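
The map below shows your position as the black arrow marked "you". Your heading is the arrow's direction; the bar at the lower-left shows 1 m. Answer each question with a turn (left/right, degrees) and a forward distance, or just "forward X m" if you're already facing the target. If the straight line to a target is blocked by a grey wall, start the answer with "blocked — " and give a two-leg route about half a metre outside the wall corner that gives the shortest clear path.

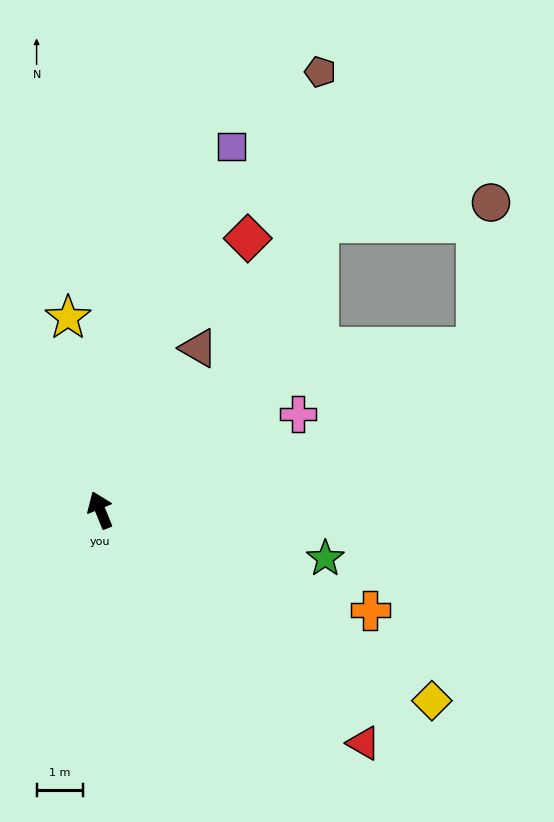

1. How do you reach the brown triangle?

turn right 53°, forward 4.1 m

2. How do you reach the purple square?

turn right 42°, forward 8.4 m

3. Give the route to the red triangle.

turn right 154°, forward 7.6 m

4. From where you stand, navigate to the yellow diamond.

turn right 142°, forward 8.3 m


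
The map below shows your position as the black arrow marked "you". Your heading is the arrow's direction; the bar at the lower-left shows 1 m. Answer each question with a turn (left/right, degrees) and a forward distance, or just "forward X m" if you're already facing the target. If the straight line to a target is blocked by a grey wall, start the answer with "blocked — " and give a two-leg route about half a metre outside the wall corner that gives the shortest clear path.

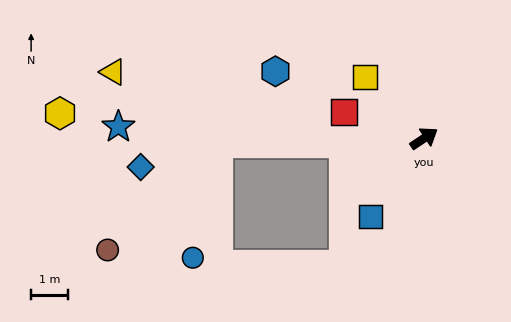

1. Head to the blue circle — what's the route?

blocked — turn left 148°, forward 5.6 m, then turn left 76°, forward 3.2 m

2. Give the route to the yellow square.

turn left 100°, forward 2.3 m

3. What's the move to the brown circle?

blocked — turn left 148°, forward 5.6 m, then turn left 43°, forward 4.1 m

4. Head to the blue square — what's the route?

turn right 158°, forward 2.6 m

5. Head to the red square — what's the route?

turn left 128°, forward 2.3 m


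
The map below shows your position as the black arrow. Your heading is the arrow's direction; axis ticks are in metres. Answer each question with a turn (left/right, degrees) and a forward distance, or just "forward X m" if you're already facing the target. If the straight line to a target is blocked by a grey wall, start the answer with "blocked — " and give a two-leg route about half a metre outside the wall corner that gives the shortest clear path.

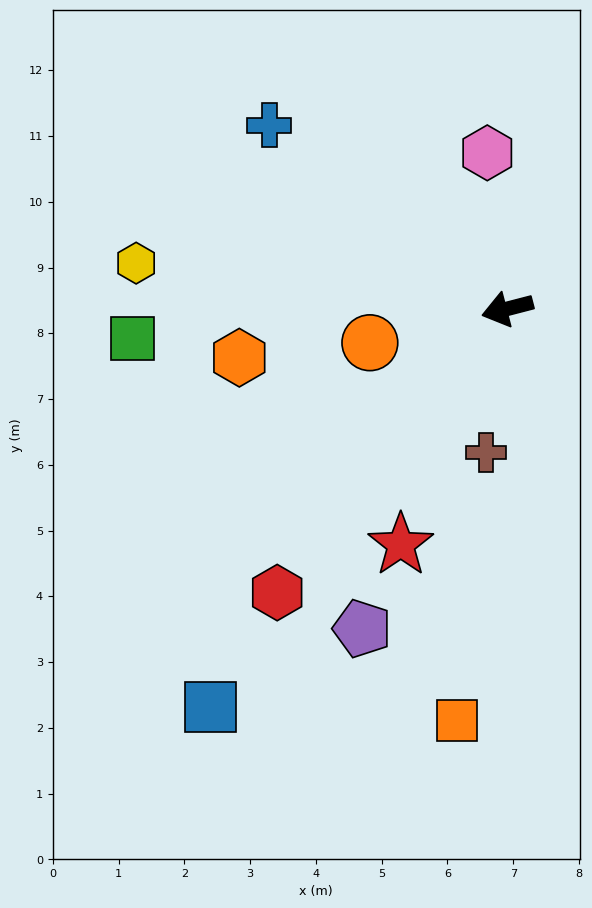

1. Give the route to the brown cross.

turn left 67°, forward 2.2 m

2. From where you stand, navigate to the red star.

turn left 51°, forward 3.9 m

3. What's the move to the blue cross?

turn right 52°, forward 4.6 m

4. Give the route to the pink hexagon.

turn right 97°, forward 2.4 m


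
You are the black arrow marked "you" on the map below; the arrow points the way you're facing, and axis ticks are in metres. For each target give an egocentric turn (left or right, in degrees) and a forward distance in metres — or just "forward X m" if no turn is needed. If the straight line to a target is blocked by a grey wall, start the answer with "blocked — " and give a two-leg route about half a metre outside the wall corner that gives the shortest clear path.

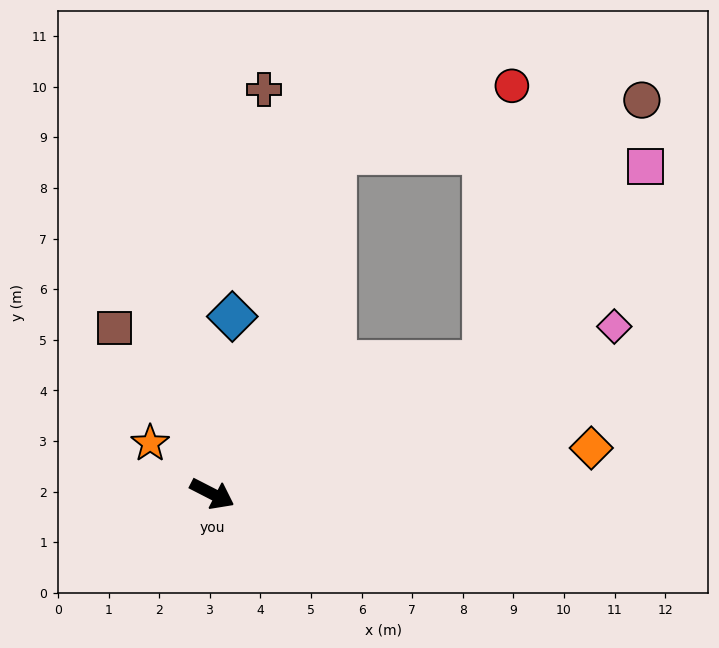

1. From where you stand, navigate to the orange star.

turn left 168°, forward 1.6 m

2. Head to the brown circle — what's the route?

blocked — turn left 53°, forward 6.0 m, then turn left 33°, forward 6.0 m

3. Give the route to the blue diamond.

turn left 111°, forward 3.5 m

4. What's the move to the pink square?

blocked — turn left 53°, forward 6.0 m, then turn left 24°, forward 5.0 m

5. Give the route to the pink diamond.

turn left 50°, forward 8.6 m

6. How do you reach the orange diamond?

turn left 34°, forward 7.5 m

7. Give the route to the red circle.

blocked — turn left 97°, forward 7.2 m, then turn right 49°, forward 3.7 m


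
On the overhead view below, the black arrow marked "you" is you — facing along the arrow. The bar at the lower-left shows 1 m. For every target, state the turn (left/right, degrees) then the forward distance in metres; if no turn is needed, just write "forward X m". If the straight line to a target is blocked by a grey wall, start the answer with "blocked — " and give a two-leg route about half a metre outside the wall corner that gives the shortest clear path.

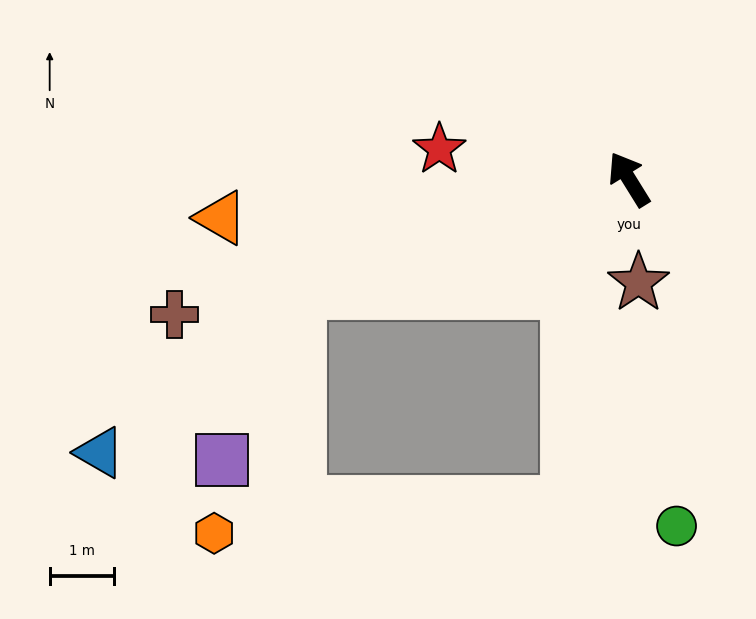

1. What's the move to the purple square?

blocked — turn left 77°, forward 5.4 m, then turn left 47°, forward 2.8 m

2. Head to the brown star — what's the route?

turn left 153°, forward 1.6 m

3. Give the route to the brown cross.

turn left 75°, forward 7.3 m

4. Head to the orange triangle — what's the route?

turn left 64°, forward 6.3 m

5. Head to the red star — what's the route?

turn left 49°, forward 3.0 m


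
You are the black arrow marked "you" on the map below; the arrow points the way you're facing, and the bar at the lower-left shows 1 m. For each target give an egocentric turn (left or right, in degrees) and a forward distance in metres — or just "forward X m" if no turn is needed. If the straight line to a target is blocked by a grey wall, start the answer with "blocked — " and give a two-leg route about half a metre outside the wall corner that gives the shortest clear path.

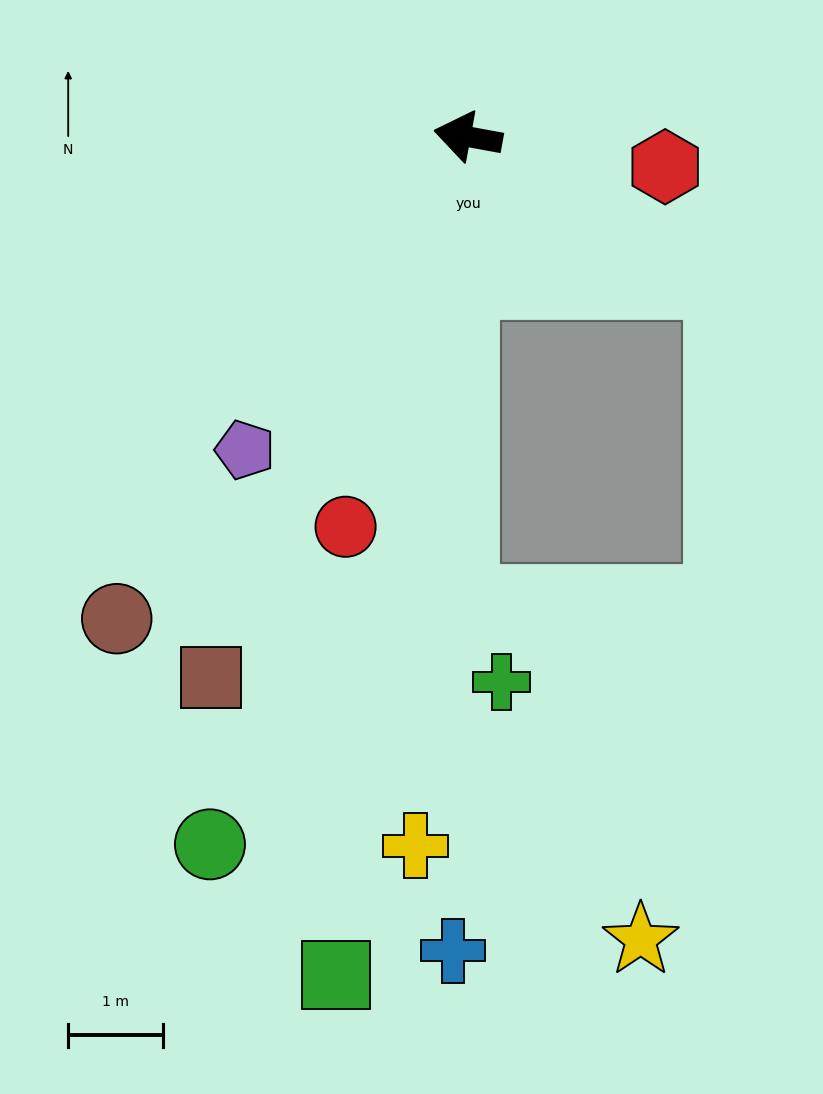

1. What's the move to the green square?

turn left 91°, forward 8.9 m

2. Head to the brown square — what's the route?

turn left 75°, forward 6.3 m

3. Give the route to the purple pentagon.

turn left 65°, forward 4.0 m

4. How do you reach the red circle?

turn left 83°, forward 4.3 m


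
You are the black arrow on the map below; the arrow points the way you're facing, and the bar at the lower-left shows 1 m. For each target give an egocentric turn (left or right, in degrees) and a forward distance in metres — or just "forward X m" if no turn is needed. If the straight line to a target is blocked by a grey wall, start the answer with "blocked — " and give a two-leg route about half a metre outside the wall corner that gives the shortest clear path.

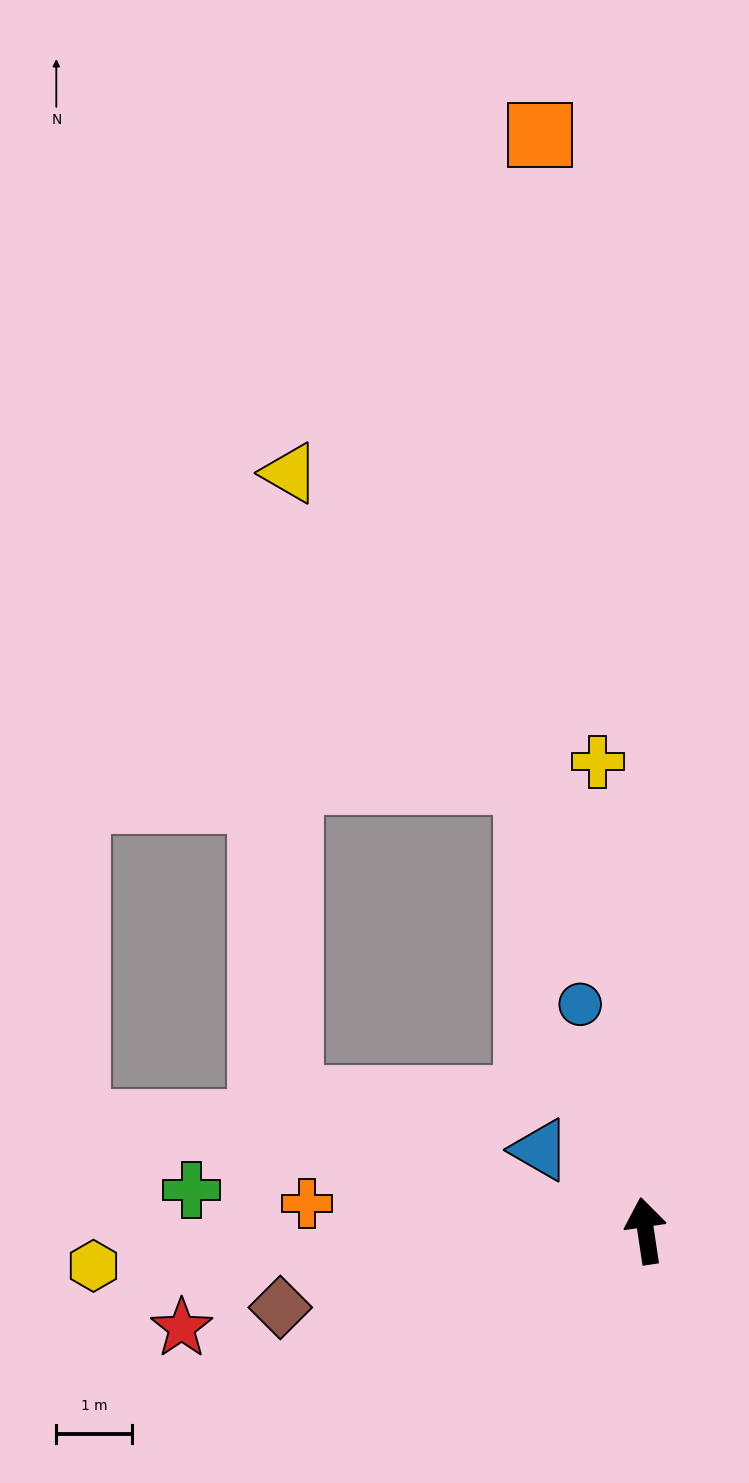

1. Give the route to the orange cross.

turn left 77°, forward 4.5 m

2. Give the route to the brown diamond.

turn left 93°, forward 4.9 m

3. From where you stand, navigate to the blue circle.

turn left 8°, forward 3.1 m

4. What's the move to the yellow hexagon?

turn left 85°, forward 7.3 m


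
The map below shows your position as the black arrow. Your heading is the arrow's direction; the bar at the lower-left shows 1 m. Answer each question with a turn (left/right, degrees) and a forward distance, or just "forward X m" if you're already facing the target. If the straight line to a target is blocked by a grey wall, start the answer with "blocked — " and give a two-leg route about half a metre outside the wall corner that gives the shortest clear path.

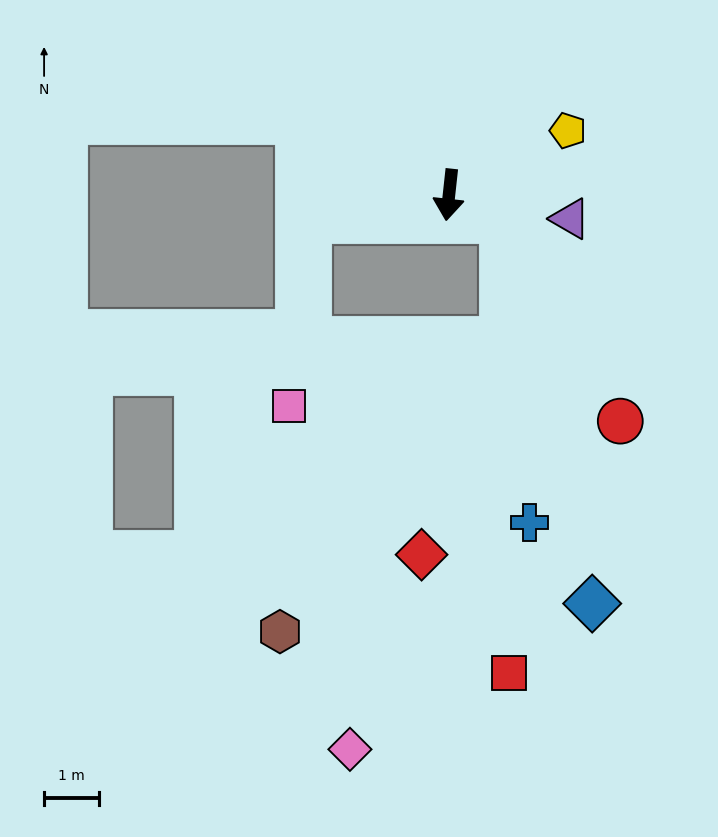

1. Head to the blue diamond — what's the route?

blocked — turn left 71°, forward 1.1 m, then turn right 52°, forward 7.2 m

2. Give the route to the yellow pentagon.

turn left 125°, forward 2.5 m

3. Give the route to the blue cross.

blocked — turn left 71°, forward 1.1 m, then turn right 60°, forward 5.5 m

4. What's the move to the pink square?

blocked — turn right 74°, forward 2.6 m, then turn left 74°, forward 3.4 m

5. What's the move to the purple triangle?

turn left 85°, forward 2.2 m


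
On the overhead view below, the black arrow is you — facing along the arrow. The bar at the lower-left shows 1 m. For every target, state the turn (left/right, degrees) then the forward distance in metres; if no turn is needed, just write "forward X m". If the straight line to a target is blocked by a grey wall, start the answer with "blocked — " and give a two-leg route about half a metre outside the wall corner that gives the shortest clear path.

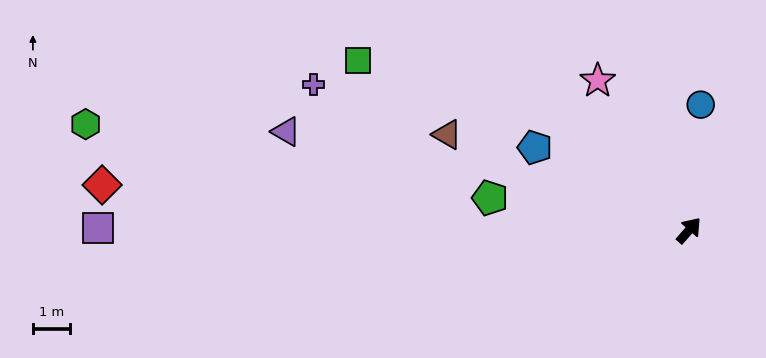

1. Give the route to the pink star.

turn left 72°, forward 4.7 m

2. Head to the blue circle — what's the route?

turn left 36°, forward 3.4 m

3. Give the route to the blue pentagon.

turn left 103°, forward 4.7 m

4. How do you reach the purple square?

turn left 131°, forward 15.8 m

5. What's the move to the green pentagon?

turn left 122°, forward 5.4 m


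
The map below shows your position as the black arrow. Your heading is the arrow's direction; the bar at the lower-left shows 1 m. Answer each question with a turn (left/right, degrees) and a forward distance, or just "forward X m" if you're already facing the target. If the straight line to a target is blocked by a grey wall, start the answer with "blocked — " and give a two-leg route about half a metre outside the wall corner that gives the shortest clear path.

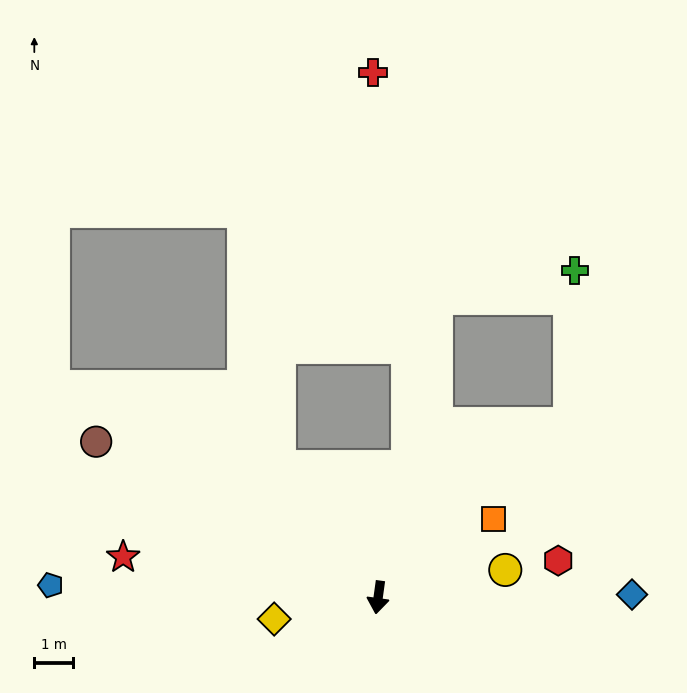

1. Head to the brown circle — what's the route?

turn right 111°, forward 8.2 m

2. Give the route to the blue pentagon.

turn right 84°, forward 8.4 m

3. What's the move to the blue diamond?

turn left 99°, forward 6.5 m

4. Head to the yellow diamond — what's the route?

turn right 70°, forward 2.7 m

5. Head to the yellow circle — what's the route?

turn left 110°, forward 3.3 m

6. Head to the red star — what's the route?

turn right 91°, forward 6.6 m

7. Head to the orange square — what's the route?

turn left 132°, forward 3.6 m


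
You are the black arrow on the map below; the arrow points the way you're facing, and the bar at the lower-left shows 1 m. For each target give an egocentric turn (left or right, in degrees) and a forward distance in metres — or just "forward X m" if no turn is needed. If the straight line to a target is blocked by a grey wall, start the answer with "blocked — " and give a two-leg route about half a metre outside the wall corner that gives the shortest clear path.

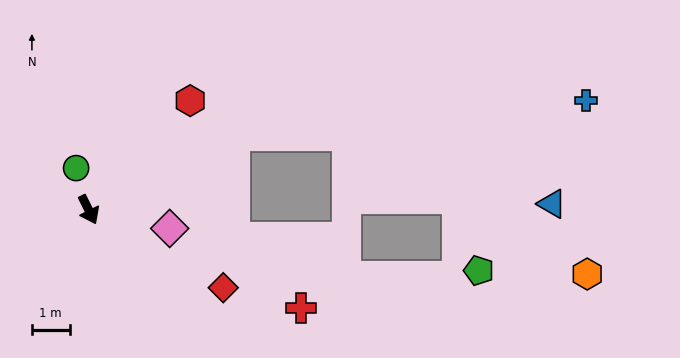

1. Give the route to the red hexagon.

turn left 111°, forward 4.0 m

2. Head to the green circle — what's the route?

turn left 170°, forward 1.2 m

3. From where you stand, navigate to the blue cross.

blocked — turn left 91°, forward 4.3 m, then turn right 22°, forward 9.4 m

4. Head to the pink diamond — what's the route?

turn left 51°, forward 2.2 m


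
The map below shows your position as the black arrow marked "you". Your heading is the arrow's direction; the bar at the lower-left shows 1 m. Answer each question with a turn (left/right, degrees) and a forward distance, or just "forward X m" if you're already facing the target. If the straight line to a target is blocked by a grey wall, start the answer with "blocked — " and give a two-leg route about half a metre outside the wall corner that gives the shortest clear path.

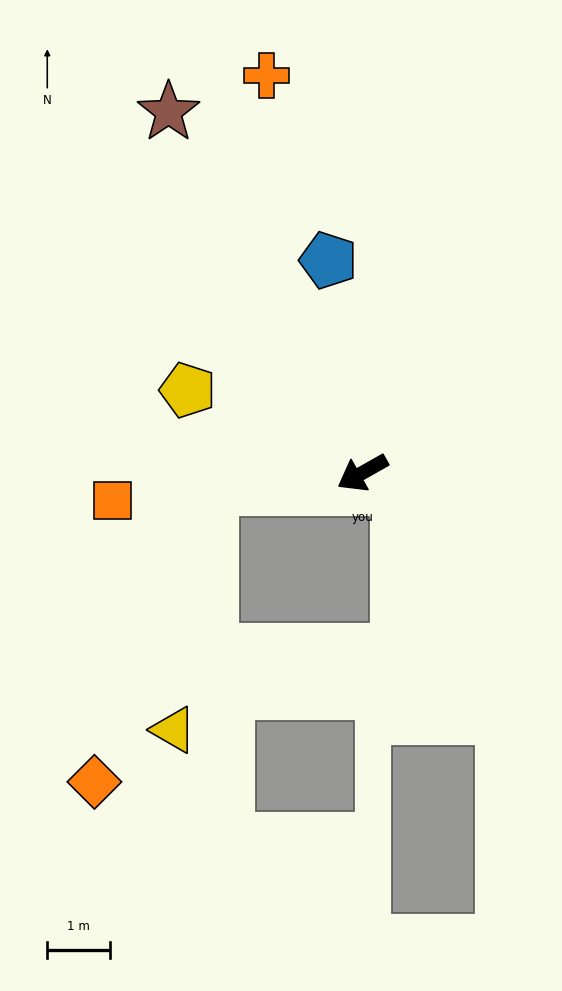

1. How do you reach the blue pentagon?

turn right 110°, forward 3.4 m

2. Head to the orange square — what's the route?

turn right 23°, forward 4.0 m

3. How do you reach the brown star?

turn right 91°, forward 6.5 m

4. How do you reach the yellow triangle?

blocked — turn right 24°, forward 2.4 m, then turn left 76°, forward 3.9 m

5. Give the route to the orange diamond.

blocked — turn right 24°, forward 2.4 m, then turn left 63°, forward 5.0 m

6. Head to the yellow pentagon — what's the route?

turn right 55°, forward 3.1 m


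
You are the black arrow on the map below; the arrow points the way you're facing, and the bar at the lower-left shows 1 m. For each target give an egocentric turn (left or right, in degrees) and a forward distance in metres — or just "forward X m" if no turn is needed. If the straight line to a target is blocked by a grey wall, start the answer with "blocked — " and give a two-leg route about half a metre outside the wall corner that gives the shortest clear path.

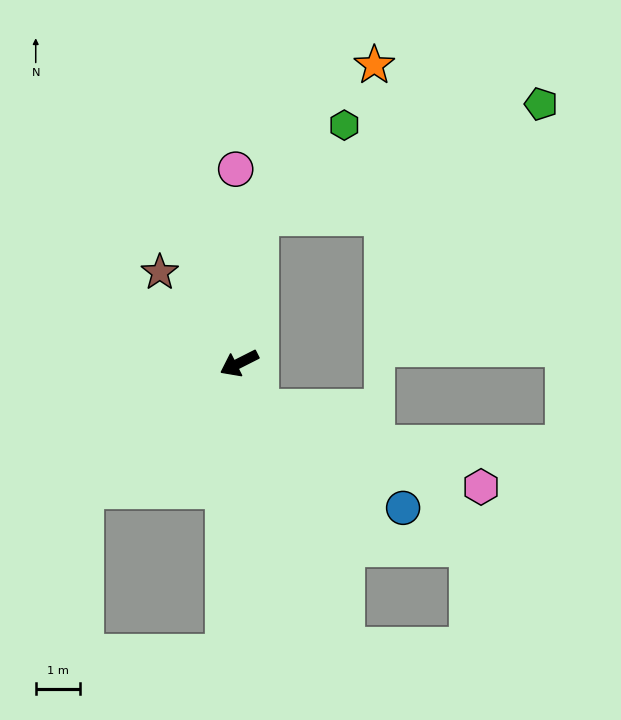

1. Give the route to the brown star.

turn right 76°, forward 2.7 m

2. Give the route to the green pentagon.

blocked — turn right 125°, forward 3.3 m, then turn right 60°, forward 6.8 m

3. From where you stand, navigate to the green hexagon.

blocked — turn right 125°, forward 3.3 m, then turn right 34°, forward 2.8 m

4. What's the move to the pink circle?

turn right 116°, forward 4.4 m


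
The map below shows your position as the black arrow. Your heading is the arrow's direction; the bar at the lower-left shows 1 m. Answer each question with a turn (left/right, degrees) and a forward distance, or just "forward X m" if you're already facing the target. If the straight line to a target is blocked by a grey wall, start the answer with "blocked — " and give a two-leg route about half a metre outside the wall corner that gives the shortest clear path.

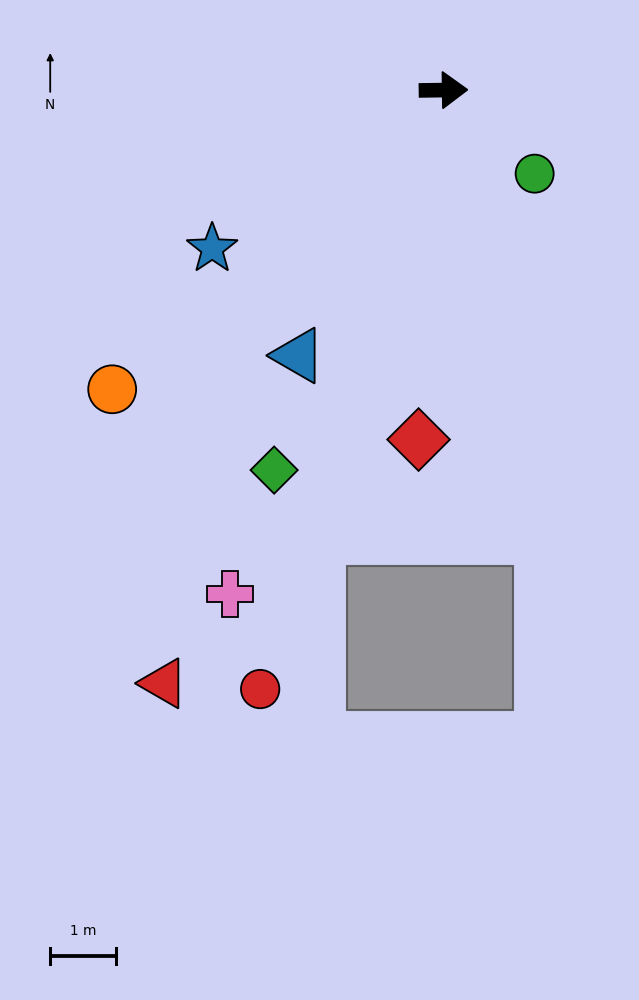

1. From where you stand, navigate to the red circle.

turn right 108°, forward 9.6 m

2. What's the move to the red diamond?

turn right 95°, forward 5.3 m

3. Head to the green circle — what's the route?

turn right 43°, forward 1.9 m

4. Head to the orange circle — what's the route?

turn right 139°, forward 6.8 m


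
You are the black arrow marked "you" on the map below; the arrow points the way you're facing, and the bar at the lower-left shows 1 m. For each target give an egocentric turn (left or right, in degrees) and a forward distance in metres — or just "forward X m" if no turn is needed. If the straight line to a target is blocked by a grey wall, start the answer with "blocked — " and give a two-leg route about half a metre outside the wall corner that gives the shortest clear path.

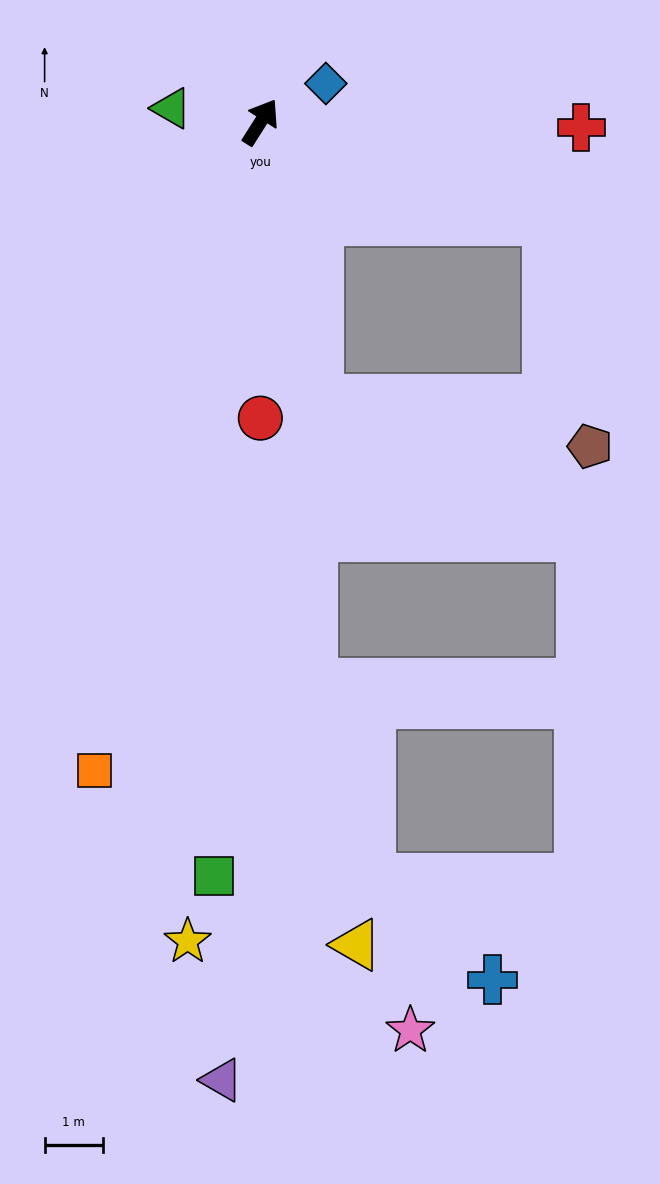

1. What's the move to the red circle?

turn right 148°, forward 5.1 m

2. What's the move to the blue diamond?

turn right 27°, forward 1.3 m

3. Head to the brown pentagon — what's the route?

blocked — turn right 77°, forward 5.2 m, then turn right 60°, forward 3.9 m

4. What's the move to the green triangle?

turn left 114°, forward 1.5 m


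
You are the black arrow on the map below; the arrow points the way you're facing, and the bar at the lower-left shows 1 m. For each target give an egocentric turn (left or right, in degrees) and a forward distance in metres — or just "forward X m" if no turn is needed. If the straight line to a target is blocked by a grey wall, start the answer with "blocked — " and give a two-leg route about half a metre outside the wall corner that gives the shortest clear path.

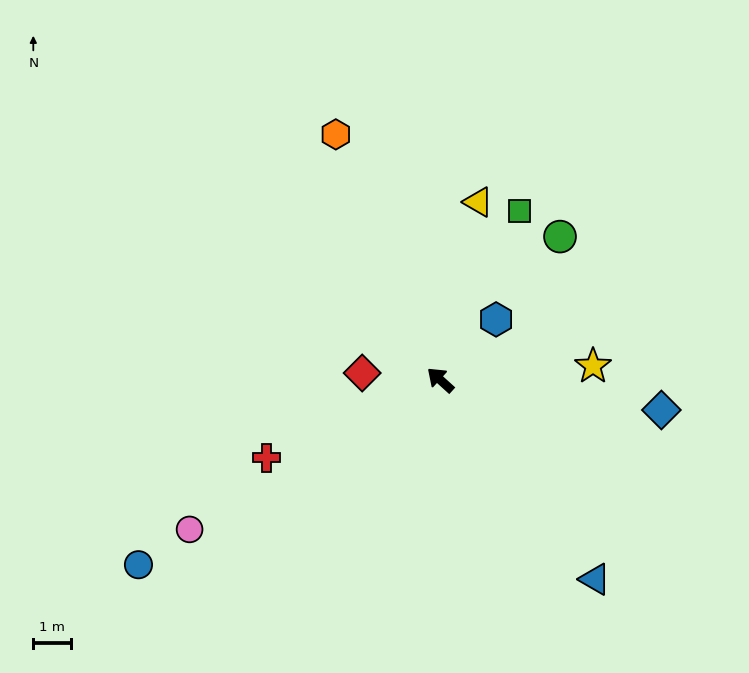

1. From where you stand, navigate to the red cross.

turn left 66°, forward 5.1 m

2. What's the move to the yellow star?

turn right 133°, forward 4.1 m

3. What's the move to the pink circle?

turn left 73°, forward 7.8 m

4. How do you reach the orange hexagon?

turn right 25°, forward 7.1 m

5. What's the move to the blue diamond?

turn right 146°, forward 6.0 m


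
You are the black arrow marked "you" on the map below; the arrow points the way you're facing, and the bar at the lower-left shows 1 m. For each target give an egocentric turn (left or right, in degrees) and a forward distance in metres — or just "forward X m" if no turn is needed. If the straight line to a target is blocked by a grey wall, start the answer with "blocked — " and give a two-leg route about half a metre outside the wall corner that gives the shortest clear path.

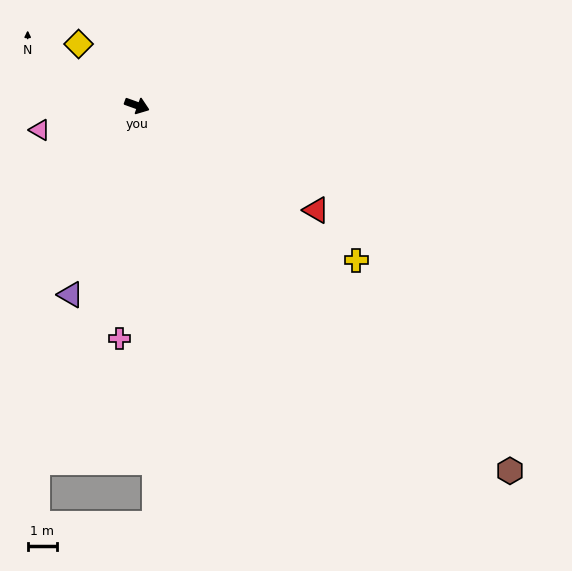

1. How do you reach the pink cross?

turn right 75°, forward 8.0 m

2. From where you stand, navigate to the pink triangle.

turn right 146°, forward 3.4 m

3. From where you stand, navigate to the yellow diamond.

turn left 153°, forward 2.9 m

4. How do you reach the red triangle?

turn right 10°, forward 7.1 m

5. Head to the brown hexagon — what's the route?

turn right 25°, forward 17.8 m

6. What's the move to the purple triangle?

turn right 90°, forward 6.8 m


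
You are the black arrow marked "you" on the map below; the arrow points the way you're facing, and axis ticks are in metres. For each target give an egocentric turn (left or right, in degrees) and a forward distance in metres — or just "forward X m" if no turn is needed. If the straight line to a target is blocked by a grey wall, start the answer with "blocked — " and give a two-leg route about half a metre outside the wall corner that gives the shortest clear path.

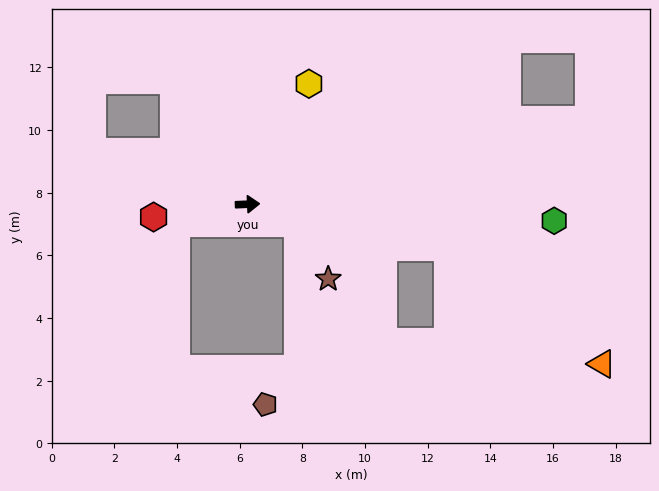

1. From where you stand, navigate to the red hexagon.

turn right 175°, forward 3.0 m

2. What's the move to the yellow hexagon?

turn left 60°, forward 4.3 m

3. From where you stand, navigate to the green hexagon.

turn right 6°, forward 9.8 m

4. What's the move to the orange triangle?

blocked — turn right 15°, forward 6.5 m, then turn right 24°, forward 6.2 m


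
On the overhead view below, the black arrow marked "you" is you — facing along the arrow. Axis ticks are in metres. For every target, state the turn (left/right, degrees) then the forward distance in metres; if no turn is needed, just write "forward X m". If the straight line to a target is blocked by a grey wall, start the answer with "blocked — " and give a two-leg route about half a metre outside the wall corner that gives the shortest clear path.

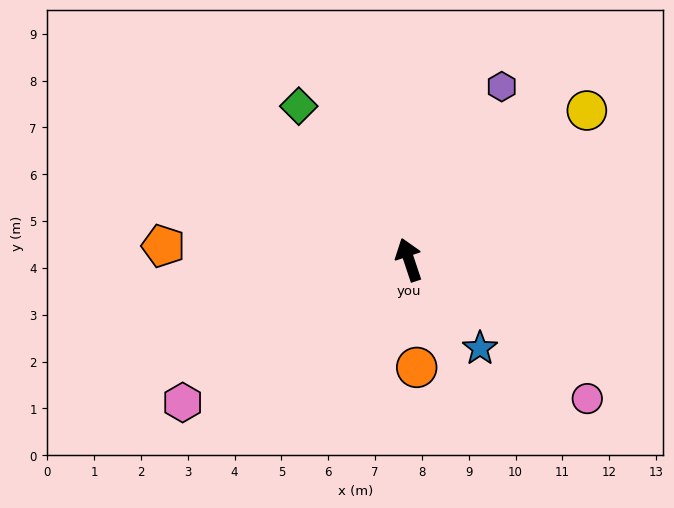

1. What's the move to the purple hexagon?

turn right 47°, forward 4.2 m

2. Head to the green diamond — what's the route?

turn left 17°, forward 4.0 m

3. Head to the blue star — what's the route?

turn right 160°, forward 2.4 m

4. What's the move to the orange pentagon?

turn left 68°, forward 5.3 m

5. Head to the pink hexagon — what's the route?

turn left 104°, forward 5.7 m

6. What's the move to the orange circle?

turn left 166°, forward 2.3 m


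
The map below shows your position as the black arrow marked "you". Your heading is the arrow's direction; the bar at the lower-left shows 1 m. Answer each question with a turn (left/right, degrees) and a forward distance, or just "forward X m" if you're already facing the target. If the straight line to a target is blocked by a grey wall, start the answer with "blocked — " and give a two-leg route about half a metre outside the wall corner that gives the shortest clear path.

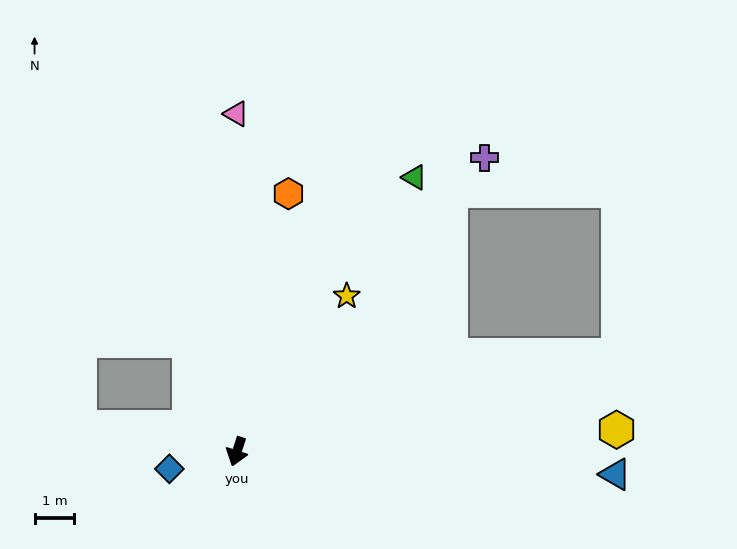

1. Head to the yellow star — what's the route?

turn left 163°, forward 4.8 m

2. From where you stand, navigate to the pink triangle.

turn right 162°, forward 8.5 m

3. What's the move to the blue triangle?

turn left 104°, forward 9.5 m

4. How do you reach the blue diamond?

turn right 58°, forward 1.7 m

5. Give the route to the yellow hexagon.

turn left 111°, forward 9.5 m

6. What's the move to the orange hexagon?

turn right 173°, forward 6.6 m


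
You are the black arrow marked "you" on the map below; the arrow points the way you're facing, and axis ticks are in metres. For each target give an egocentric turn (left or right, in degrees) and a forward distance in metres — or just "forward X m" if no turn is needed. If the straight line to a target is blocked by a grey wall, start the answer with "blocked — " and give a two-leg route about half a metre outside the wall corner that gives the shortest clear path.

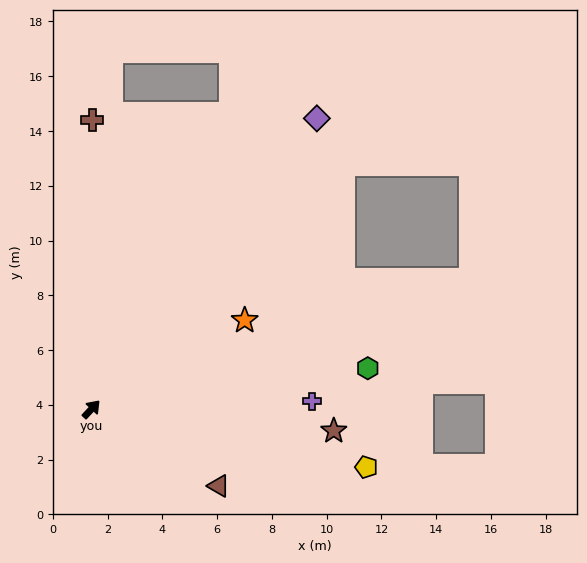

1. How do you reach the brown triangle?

turn right 78°, forward 5.4 m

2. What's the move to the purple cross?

turn right 45°, forward 8.1 m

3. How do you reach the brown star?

turn right 52°, forward 8.9 m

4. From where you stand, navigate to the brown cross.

turn left 43°, forward 10.6 m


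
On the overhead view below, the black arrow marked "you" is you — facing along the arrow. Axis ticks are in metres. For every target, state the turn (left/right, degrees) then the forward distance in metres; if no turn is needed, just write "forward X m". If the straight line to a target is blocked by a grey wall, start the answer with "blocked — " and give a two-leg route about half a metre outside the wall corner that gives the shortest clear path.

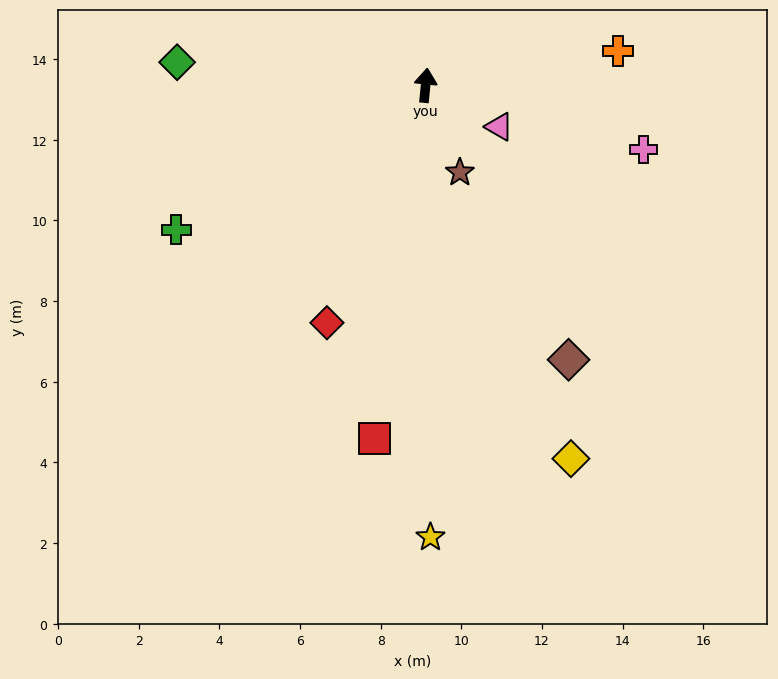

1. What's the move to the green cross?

turn left 126°, forward 7.1 m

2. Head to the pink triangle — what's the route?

turn right 114°, forward 2.1 m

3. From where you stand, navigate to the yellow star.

turn right 174°, forward 11.2 m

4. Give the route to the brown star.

turn right 153°, forward 2.3 m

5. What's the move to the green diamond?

turn left 90°, forward 6.2 m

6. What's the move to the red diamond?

turn left 163°, forward 6.4 m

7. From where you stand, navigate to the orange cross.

turn right 74°, forward 4.8 m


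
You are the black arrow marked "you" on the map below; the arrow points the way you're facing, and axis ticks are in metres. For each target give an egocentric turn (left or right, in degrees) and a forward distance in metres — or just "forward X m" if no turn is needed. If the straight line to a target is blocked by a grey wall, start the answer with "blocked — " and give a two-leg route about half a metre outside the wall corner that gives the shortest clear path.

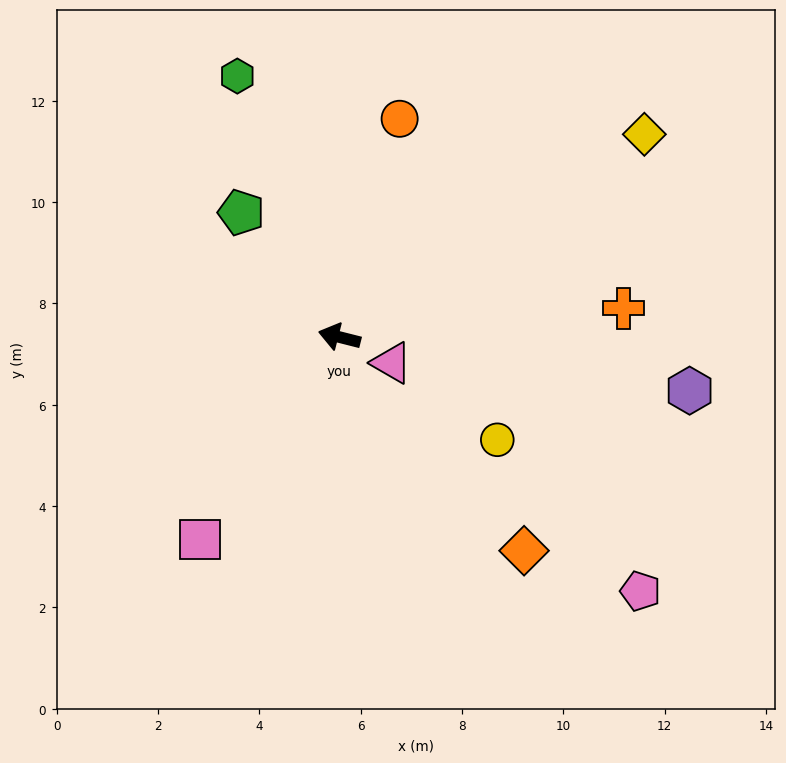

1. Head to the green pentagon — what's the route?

turn right 38°, forward 3.1 m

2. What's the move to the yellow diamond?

turn right 132°, forward 7.2 m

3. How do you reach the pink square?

turn left 70°, forward 4.9 m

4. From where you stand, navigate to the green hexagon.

turn right 54°, forward 5.5 m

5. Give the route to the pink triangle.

turn left 168°, forward 1.1 m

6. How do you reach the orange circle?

turn right 91°, forward 4.5 m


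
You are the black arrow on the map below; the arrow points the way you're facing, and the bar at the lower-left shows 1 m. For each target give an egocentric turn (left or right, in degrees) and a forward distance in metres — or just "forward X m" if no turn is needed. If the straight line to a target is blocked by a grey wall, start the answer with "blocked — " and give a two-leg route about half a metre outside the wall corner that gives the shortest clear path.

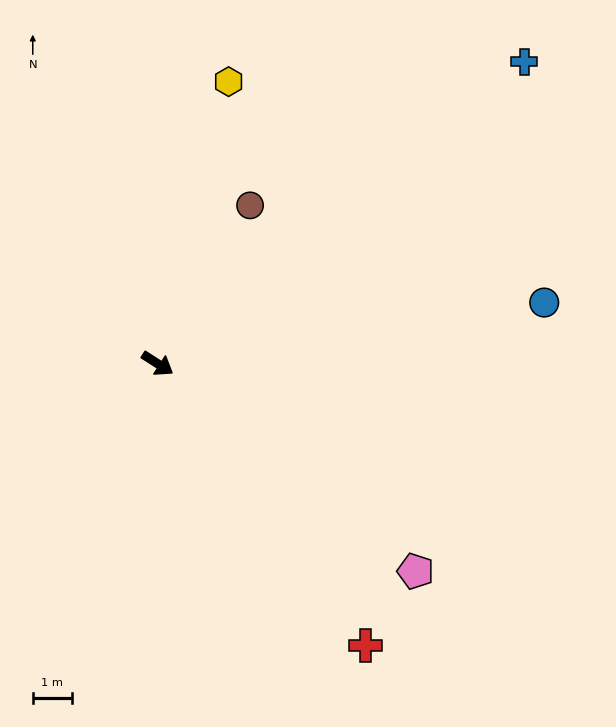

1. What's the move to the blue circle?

turn left 42°, forward 9.9 m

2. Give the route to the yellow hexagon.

turn left 108°, forward 7.4 m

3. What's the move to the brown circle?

turn left 92°, forward 4.7 m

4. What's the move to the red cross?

turn right 21°, forward 8.9 m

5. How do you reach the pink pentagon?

turn right 6°, forward 8.4 m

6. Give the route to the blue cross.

turn left 72°, forward 12.1 m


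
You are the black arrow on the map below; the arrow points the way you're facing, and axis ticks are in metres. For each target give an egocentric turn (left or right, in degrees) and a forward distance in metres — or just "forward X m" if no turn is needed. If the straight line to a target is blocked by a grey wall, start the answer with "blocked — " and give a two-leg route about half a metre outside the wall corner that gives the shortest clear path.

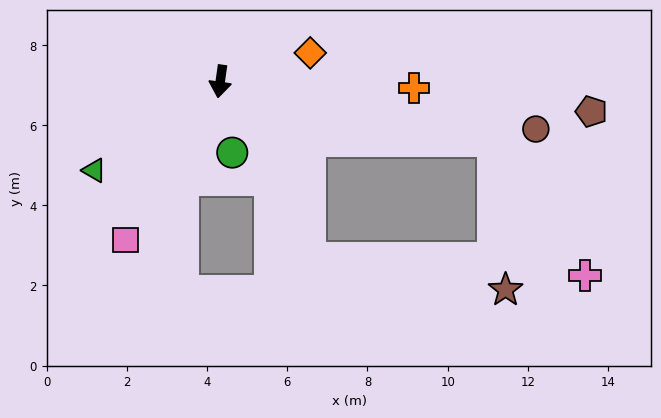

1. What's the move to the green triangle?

turn right 47°, forward 3.8 m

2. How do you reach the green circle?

turn left 18°, forward 1.8 m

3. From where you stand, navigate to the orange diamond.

turn left 116°, forward 2.4 m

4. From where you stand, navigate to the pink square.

turn right 23°, forward 4.6 m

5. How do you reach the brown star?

blocked — turn left 86°, forward 7.0 m, then turn right 74°, forward 3.7 m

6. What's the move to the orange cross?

turn left 96°, forward 4.8 m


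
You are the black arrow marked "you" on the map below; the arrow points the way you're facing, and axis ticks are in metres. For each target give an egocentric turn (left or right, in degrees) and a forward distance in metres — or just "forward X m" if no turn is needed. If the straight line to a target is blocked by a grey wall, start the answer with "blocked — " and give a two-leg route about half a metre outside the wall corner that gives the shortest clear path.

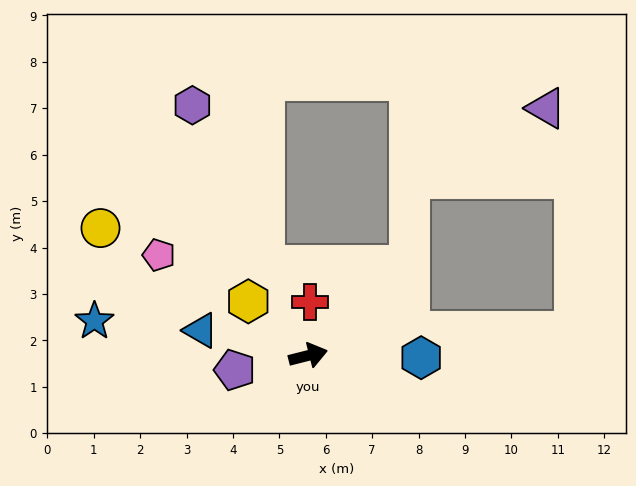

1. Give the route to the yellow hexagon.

turn left 124°, forward 1.7 m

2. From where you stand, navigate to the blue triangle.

turn left 153°, forward 2.4 m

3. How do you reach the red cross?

turn left 74°, forward 1.1 m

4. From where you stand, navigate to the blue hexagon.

turn right 15°, forward 2.4 m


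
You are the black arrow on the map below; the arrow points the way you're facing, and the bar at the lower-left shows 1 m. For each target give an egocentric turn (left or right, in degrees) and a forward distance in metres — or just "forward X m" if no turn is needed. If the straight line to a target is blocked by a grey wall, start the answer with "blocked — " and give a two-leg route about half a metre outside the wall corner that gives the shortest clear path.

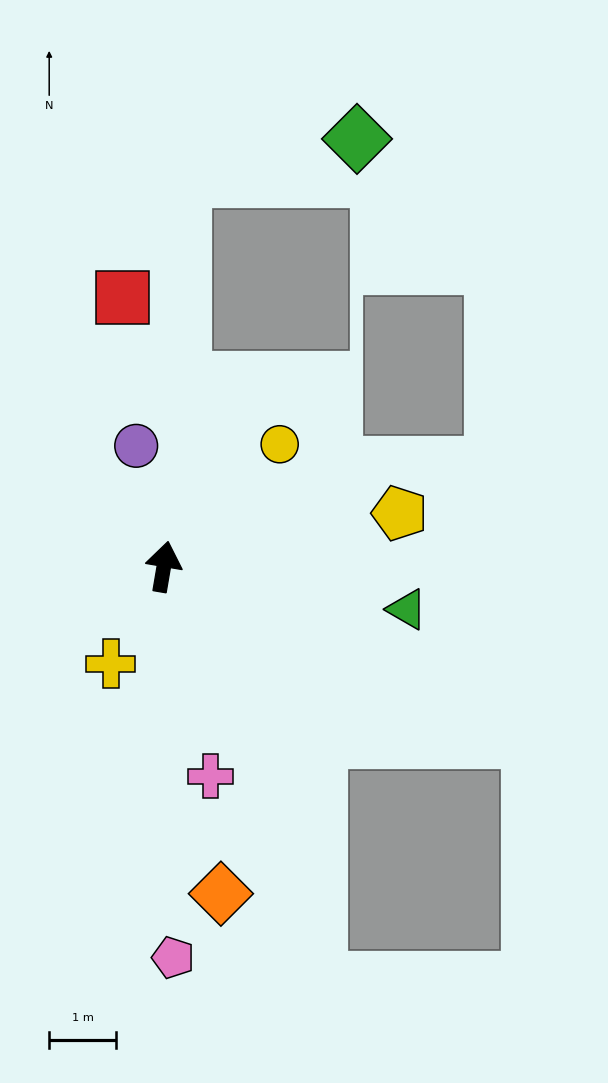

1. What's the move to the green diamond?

blocked — turn left 7°, forward 5.8 m, then turn right 74°, forward 2.7 m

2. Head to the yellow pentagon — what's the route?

turn right 68°, forward 3.6 m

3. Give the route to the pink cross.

turn right 158°, forward 3.2 m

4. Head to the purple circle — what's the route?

turn left 23°, forward 1.9 m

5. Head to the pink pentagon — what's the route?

turn right 169°, forward 5.9 m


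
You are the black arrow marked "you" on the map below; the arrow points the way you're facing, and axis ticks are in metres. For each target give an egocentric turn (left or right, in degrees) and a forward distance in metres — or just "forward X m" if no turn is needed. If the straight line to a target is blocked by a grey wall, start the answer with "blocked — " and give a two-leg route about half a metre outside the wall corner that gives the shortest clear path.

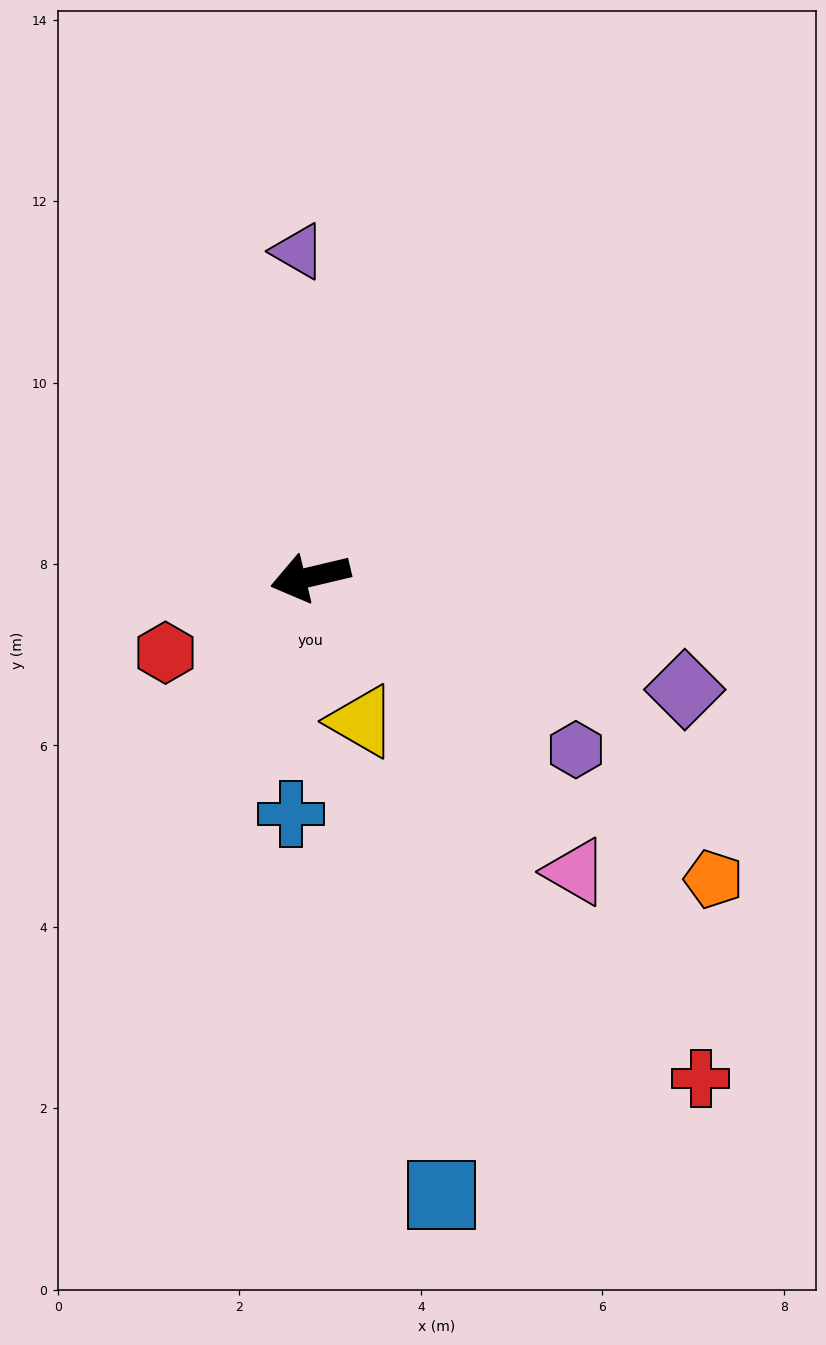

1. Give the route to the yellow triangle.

turn left 96°, forward 1.7 m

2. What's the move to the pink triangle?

turn left 119°, forward 4.4 m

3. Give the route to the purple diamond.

turn left 150°, forward 4.3 m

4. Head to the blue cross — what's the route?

turn left 72°, forward 2.6 m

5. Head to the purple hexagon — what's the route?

turn left 134°, forward 3.5 m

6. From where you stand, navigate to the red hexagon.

turn left 14°, forward 1.8 m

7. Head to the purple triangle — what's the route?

turn right 101°, forward 3.6 m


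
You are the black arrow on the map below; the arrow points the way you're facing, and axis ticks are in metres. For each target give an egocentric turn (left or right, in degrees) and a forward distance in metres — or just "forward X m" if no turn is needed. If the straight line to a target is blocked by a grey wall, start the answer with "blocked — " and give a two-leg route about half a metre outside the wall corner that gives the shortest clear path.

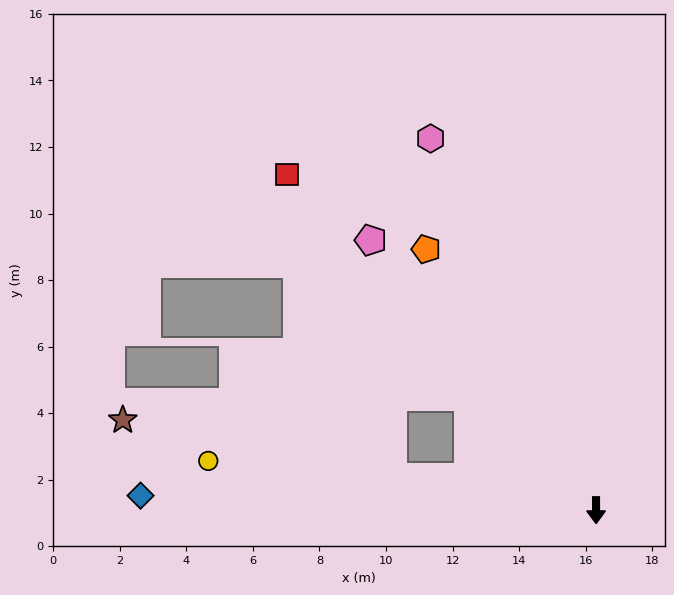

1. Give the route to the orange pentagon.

turn right 147°, forward 9.4 m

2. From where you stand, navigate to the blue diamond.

turn right 92°, forward 13.7 m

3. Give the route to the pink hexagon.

turn right 156°, forward 12.2 m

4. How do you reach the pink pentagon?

turn right 140°, forward 10.6 m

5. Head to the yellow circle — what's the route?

turn right 97°, forward 11.8 m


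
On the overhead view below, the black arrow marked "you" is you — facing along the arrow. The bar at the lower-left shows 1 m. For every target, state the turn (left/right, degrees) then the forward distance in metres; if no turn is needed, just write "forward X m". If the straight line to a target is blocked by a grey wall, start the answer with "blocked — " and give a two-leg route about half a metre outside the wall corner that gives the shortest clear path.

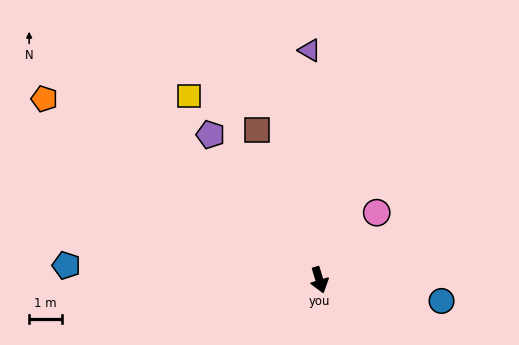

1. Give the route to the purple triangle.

turn left 166°, forward 7.0 m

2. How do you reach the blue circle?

turn left 63°, forward 3.7 m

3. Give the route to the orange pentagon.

turn right 140°, forward 10.0 m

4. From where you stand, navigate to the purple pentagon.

turn right 160°, forward 5.5 m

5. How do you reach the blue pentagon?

turn right 110°, forward 7.7 m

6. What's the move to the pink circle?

turn left 123°, forward 2.7 m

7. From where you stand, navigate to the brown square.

turn right 174°, forward 4.9 m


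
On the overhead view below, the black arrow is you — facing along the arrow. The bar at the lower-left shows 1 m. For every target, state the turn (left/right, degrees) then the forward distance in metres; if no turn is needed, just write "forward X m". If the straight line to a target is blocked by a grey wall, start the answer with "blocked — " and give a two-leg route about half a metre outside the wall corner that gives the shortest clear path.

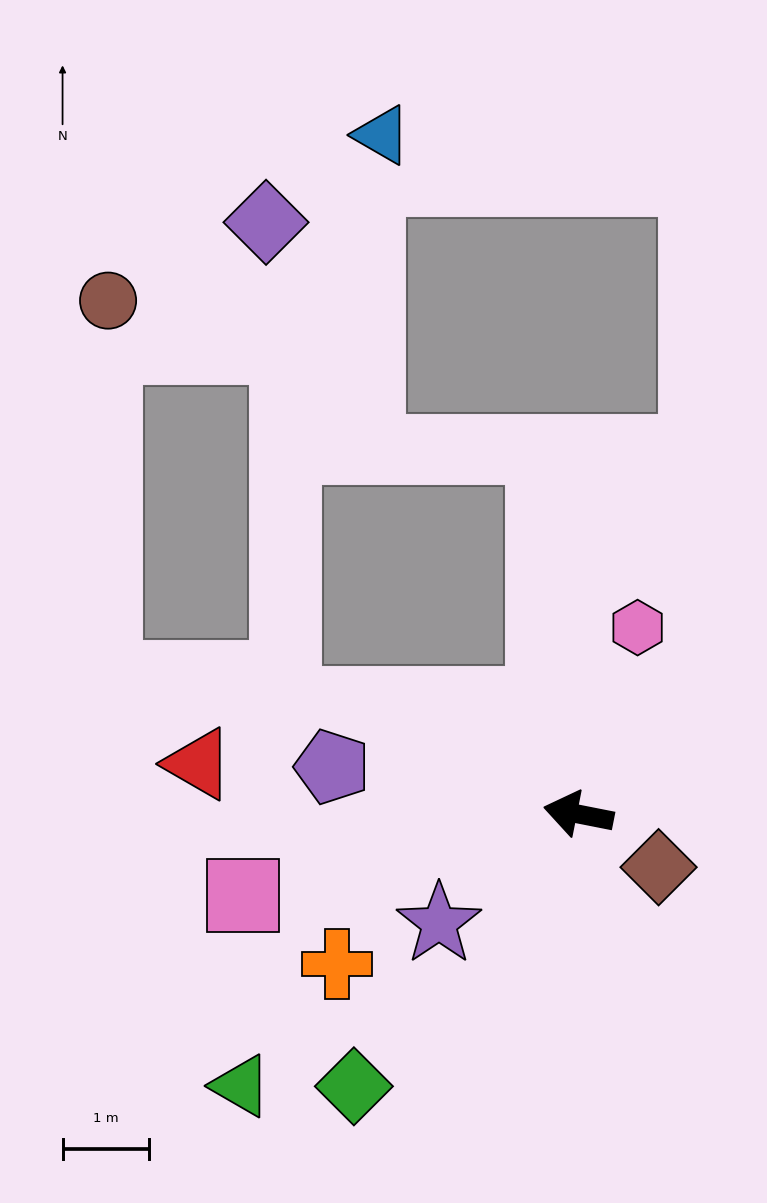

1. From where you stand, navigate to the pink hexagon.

turn right 96°, forward 2.3 m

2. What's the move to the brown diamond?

turn left 158°, forward 1.1 m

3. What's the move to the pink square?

turn left 25°, forward 4.0 m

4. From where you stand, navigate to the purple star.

turn left 49°, forward 2.0 m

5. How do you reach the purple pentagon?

forward 2.9 m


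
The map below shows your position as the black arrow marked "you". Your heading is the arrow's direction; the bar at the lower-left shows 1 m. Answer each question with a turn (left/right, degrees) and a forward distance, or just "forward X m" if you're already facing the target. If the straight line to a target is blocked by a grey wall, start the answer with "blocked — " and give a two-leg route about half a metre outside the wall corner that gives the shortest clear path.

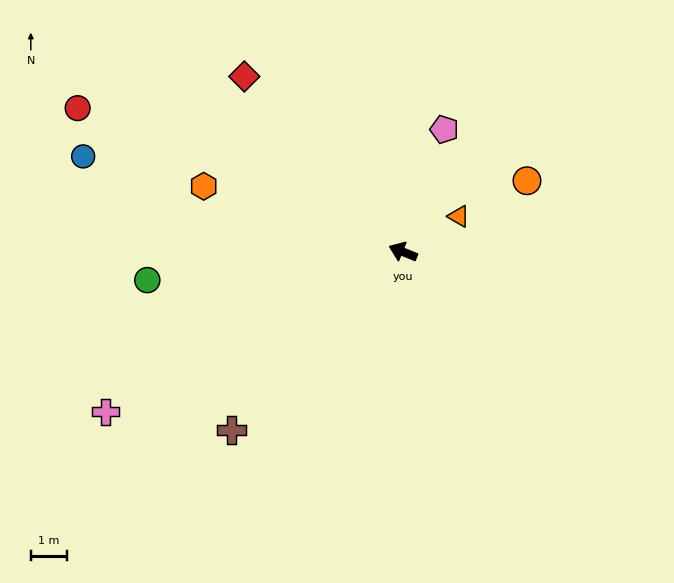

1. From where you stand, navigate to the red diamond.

turn right 26°, forward 6.5 m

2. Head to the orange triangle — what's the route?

turn right 125°, forward 1.8 m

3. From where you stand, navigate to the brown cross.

turn left 68°, forward 6.8 m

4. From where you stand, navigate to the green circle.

turn left 28°, forward 7.1 m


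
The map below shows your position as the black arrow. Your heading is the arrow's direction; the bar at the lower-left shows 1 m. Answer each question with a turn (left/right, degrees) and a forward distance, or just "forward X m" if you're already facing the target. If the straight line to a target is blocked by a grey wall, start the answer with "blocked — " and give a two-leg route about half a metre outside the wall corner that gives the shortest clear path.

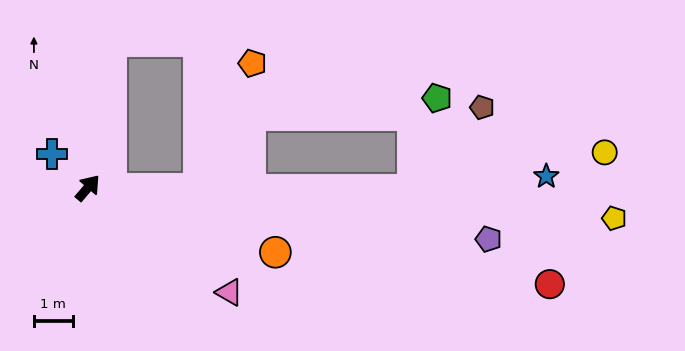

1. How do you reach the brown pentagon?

blocked — turn right 50°, forward 8.4 m, then turn left 51°, forward 2.8 m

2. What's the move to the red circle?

turn right 61°, forward 12.2 m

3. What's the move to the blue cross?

turn left 87°, forward 1.3 m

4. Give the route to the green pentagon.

blocked — turn right 50°, forward 8.4 m, then turn left 76°, forward 2.5 m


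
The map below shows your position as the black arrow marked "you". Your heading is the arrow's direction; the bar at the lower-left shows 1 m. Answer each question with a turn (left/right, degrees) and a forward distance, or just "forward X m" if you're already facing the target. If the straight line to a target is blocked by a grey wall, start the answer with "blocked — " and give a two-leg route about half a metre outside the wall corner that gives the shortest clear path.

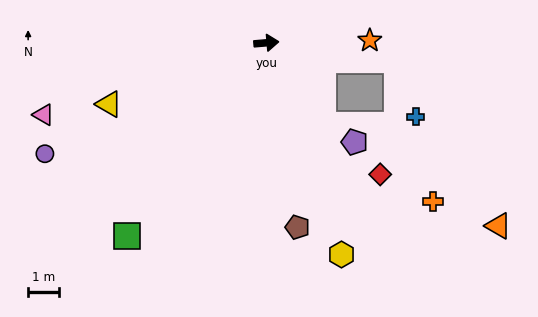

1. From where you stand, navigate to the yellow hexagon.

turn right 75°, forward 7.3 m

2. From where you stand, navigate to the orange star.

turn right 4°, forward 3.4 m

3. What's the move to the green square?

turn right 131°, forward 7.7 m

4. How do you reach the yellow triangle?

turn right 164°, forward 5.5 m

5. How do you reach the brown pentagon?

turn right 85°, forward 6.1 m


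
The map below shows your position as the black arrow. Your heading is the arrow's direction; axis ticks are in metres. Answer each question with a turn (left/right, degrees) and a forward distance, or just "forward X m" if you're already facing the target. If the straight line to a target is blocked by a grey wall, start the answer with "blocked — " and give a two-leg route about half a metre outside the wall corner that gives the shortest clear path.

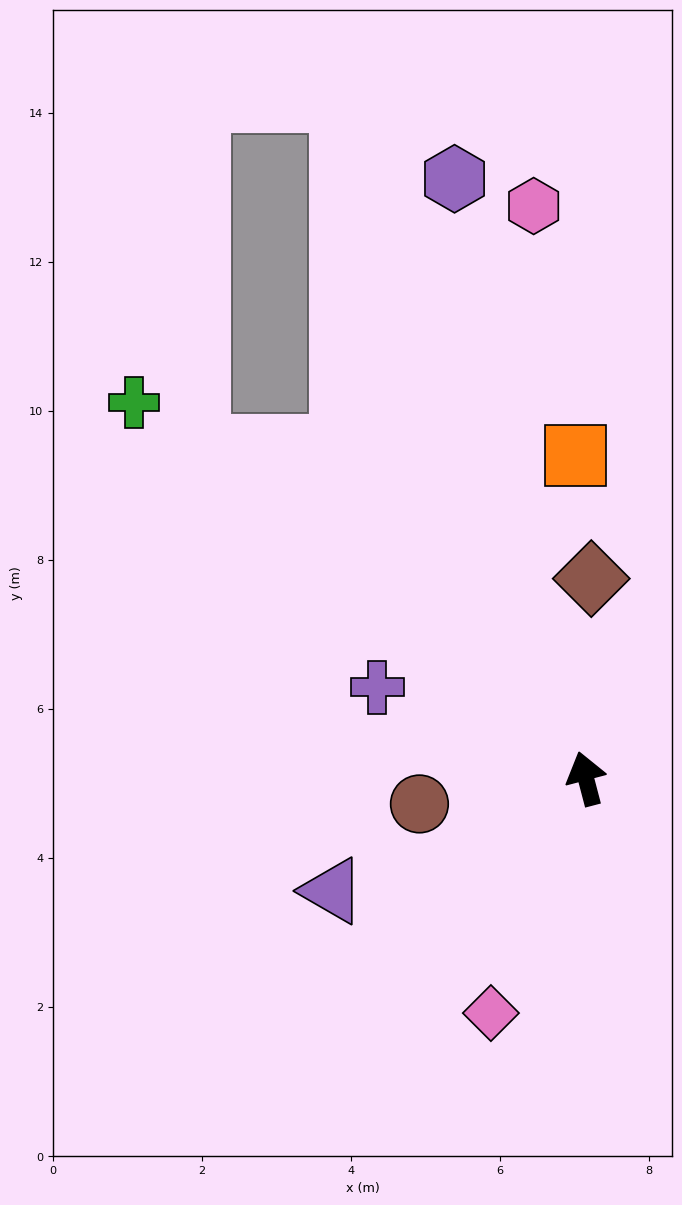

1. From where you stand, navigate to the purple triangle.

turn left 99°, forward 3.7 m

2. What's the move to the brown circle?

turn left 84°, forward 2.3 m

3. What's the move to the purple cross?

turn left 52°, forward 3.1 m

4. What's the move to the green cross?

turn left 36°, forward 7.9 m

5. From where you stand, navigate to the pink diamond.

turn left 143°, forward 3.4 m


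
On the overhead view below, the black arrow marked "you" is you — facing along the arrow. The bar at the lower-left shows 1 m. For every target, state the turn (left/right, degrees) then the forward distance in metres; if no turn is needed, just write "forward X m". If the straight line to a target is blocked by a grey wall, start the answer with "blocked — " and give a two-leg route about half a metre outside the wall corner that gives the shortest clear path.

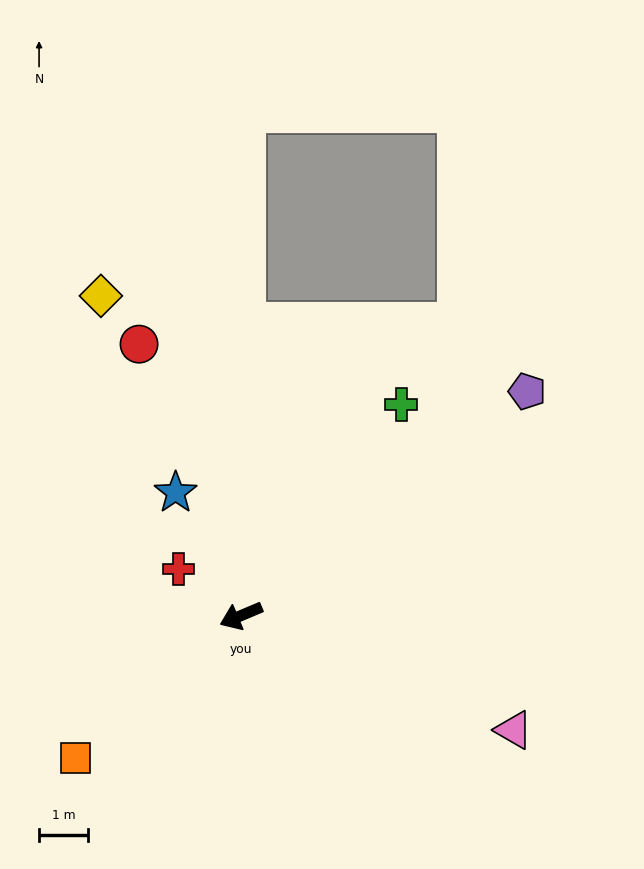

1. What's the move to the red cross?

turn right 60°, forward 1.6 m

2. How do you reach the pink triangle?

turn left 134°, forward 6.1 m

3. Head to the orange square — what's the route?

turn left 18°, forward 4.5 m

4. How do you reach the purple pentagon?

turn right 165°, forward 7.5 m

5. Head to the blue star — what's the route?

turn right 85°, forward 2.9 m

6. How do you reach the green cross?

turn right 150°, forward 5.4 m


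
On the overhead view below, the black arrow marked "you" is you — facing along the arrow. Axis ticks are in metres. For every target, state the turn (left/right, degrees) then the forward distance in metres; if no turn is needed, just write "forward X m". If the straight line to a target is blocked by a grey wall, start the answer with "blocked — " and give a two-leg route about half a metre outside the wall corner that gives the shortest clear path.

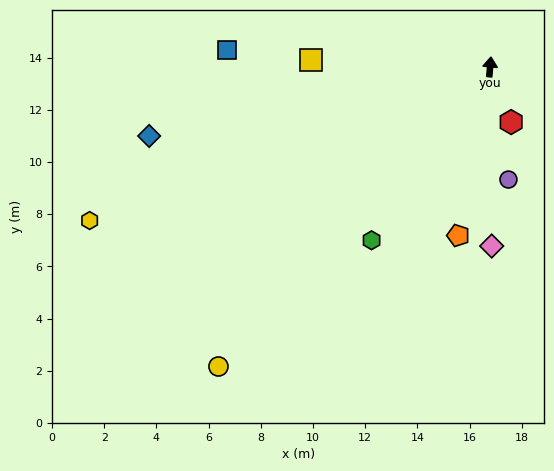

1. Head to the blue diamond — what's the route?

turn left 106°, forward 13.3 m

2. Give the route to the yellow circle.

turn left 143°, forward 15.5 m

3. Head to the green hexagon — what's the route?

turn left 151°, forward 8.0 m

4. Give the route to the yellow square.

turn left 93°, forward 6.9 m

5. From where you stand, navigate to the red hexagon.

turn right 154°, forward 2.3 m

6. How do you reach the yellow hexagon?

turn left 116°, forward 16.4 m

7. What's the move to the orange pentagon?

turn left 174°, forward 6.6 m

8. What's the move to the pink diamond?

turn right 174°, forward 6.9 m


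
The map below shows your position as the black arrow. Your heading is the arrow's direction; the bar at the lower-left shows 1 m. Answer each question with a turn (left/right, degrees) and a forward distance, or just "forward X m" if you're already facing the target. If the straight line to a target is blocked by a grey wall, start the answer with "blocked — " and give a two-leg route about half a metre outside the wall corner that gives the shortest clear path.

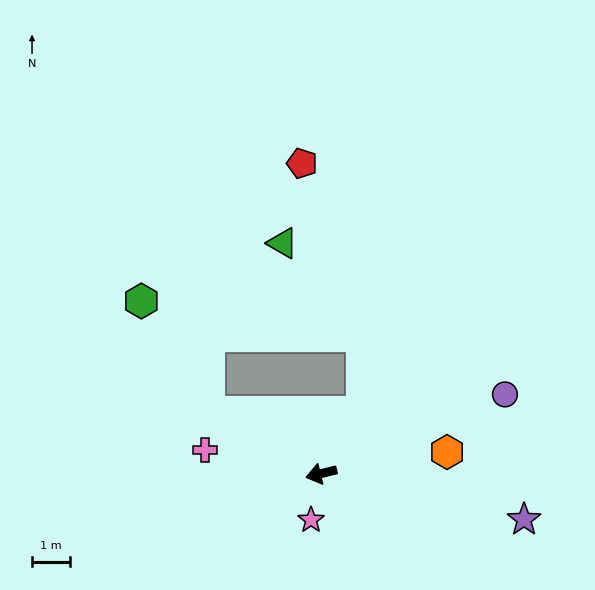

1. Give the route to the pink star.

turn left 64°, forward 1.2 m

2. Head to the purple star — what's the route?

turn left 153°, forward 5.4 m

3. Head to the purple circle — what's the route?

turn right 171°, forward 5.2 m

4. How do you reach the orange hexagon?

turn left 176°, forward 3.3 m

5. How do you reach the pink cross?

turn right 26°, forward 3.1 m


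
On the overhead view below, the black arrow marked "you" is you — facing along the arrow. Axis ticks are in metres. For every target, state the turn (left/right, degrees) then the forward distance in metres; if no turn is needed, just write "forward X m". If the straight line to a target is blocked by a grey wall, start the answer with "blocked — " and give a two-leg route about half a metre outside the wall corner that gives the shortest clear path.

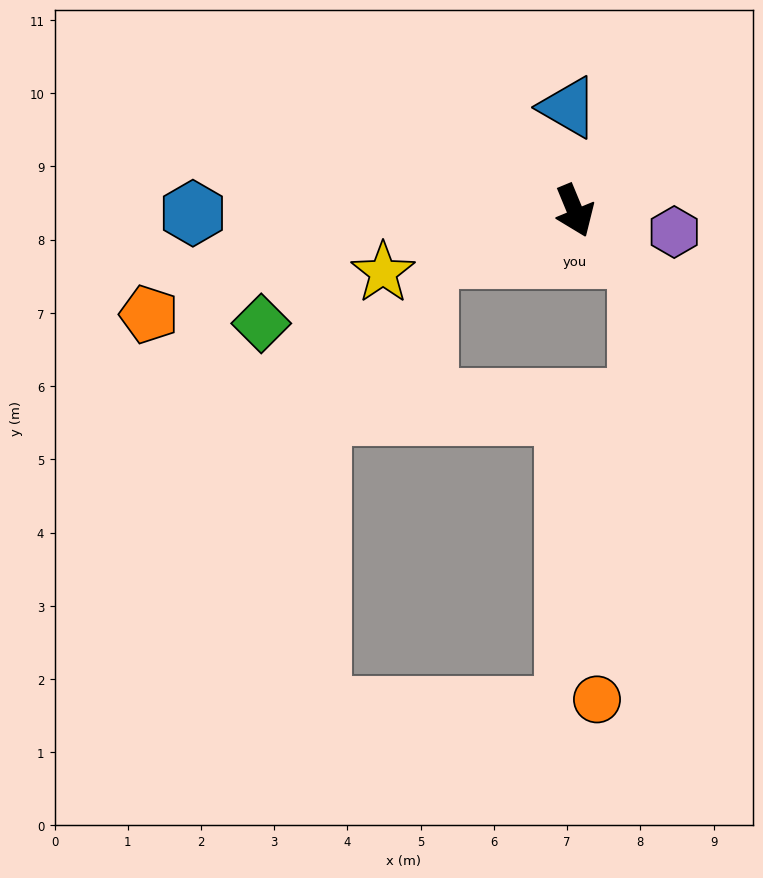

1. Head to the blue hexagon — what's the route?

turn right 112°, forward 5.2 m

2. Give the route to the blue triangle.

turn left 161°, forward 1.4 m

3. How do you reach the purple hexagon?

turn left 55°, forward 1.4 m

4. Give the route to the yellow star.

turn right 95°, forward 2.8 m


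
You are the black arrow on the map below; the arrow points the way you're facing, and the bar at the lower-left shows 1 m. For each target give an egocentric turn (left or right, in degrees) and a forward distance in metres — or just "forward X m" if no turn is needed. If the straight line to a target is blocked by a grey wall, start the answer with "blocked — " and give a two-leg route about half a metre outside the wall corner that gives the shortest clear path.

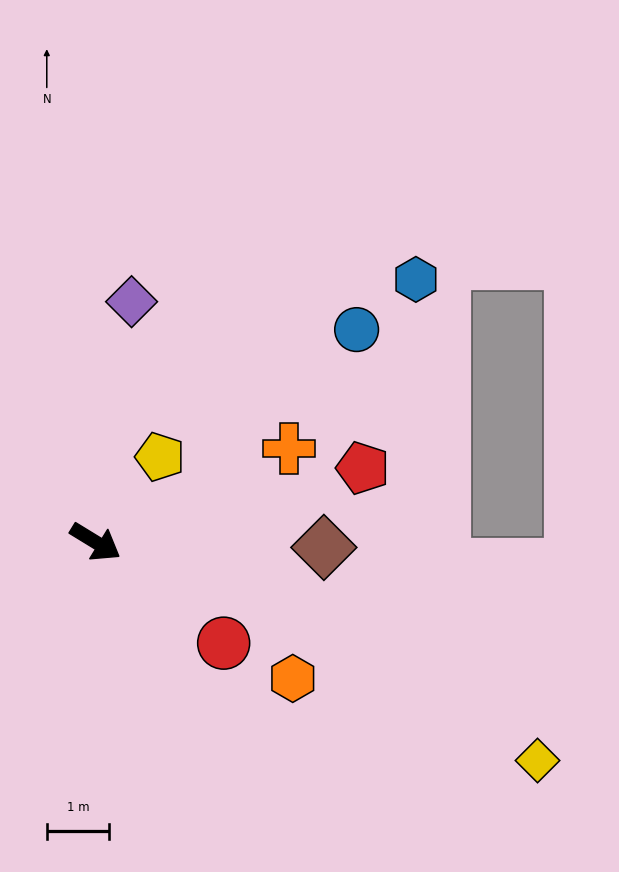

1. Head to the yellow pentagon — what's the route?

turn left 84°, forward 1.7 m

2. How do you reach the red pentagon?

turn left 47°, forward 4.4 m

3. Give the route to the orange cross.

turn left 57°, forward 3.4 m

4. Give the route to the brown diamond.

turn left 30°, forward 3.7 m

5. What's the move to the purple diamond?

turn left 113°, forward 3.9 m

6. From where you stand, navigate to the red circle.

turn right 7°, forward 2.6 m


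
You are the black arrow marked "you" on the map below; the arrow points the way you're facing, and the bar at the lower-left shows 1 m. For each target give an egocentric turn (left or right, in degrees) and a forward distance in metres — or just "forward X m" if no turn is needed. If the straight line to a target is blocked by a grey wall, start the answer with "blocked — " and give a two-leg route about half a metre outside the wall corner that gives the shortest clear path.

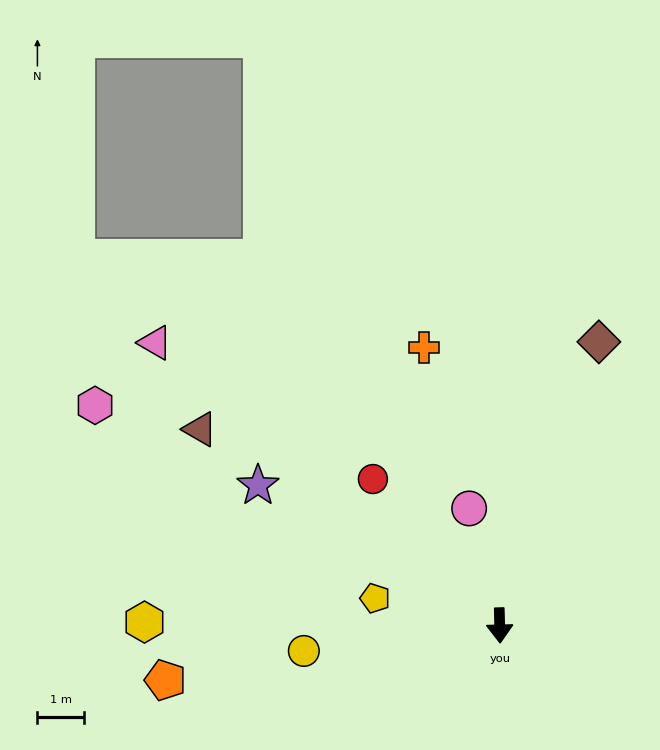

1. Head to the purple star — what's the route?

turn right 122°, forward 5.9 m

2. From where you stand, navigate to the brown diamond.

turn left 159°, forward 6.4 m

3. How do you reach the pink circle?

turn right 167°, forward 2.6 m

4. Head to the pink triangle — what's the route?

turn right 131°, forward 9.5 m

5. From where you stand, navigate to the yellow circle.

turn right 84°, forward 4.2 m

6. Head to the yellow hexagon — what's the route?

turn right 92°, forward 7.5 m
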